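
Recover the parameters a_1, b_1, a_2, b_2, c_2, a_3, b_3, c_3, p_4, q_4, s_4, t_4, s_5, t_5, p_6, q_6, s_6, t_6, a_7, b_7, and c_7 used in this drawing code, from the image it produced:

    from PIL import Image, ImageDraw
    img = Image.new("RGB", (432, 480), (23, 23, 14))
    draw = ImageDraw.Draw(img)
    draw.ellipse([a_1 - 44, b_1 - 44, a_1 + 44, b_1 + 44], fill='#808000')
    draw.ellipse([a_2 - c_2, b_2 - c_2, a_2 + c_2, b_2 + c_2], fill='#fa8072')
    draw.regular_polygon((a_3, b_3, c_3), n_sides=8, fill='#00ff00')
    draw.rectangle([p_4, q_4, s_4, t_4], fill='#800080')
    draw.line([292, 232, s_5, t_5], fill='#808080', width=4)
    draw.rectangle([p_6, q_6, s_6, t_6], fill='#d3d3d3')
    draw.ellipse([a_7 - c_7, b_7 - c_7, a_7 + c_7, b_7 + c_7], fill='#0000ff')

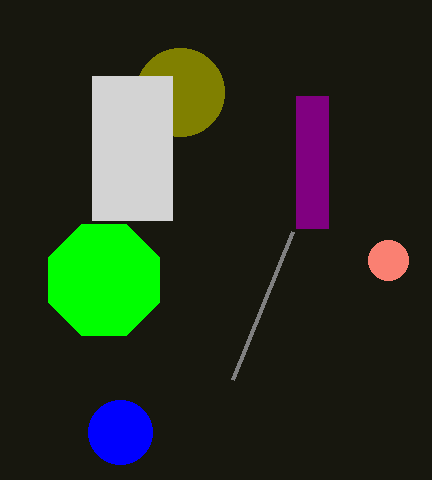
a_1 = 180; b_1 = 92; a_2 = 388; b_2 = 260; c_2 = 20; a_3 = 104; b_3 = 280; c_3 = 60; p_4 = 296; q_4 = 96; s_4 = 328; t_4 = 228; s_5 = 232; t_5 = 380; p_6 = 92; q_6 = 76; s_6 = 172; t_6 = 220; a_7 = 120; b_7 = 432; c_7 = 32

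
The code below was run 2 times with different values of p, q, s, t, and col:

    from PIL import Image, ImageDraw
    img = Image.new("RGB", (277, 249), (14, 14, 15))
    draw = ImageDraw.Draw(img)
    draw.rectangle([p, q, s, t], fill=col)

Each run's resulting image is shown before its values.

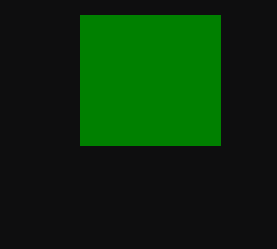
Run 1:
p = 80
q = 15
s = 220
t = 145
col = 'green'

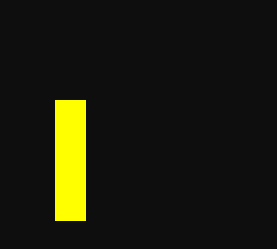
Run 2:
p = 55, q = 100, s = 85, t = 220, col = 'yellow'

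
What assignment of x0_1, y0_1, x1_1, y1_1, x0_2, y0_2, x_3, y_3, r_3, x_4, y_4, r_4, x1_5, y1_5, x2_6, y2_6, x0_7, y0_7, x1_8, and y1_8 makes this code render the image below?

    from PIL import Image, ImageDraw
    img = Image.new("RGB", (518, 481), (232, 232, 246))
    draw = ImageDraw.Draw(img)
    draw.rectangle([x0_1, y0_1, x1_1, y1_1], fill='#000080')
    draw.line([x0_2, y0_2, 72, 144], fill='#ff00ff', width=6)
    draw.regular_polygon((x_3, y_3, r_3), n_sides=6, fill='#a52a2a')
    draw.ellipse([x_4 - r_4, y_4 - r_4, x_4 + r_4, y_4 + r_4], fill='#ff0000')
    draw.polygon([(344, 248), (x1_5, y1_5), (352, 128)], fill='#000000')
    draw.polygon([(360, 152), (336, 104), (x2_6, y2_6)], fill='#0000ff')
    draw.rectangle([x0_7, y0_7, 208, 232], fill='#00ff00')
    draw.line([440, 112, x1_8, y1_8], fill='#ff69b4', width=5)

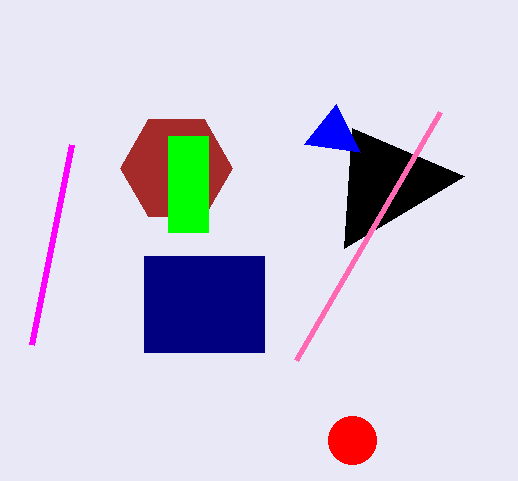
x0_1 = 144; y0_1 = 256; x1_1 = 264; y1_1 = 352; x0_2 = 32; y0_2 = 344; x_3 = 176; y_3 = 168; r_3 = 56; x_4 = 352; y_4 = 440; r_4 = 24; x1_5 = 464; y1_5 = 176; x2_6 = 304; y2_6 = 144; x0_7 = 168; y0_7 = 136; x1_8 = 296; y1_8 = 360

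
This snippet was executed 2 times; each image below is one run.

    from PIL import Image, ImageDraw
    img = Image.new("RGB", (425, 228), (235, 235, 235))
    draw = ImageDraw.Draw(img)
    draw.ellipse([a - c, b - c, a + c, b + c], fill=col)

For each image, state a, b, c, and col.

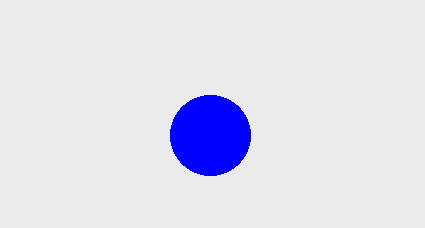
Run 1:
a = 210; b = 135; c = 40; col = 'blue'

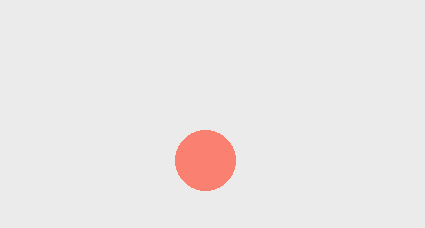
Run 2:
a = 205
b = 160
c = 30
col = 'salmon'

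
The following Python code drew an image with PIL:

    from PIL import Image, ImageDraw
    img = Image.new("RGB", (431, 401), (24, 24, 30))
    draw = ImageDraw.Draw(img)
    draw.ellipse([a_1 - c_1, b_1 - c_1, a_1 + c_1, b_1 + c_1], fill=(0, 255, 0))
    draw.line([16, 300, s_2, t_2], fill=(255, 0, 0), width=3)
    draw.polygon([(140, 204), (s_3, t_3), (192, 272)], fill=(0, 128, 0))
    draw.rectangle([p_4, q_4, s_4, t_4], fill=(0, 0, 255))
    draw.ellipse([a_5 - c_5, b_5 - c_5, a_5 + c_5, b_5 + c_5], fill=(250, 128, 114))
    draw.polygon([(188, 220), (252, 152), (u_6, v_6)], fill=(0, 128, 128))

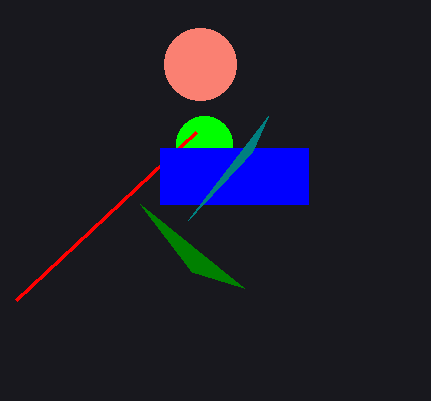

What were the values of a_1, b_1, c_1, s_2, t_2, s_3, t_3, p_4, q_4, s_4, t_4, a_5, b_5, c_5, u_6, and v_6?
a_1 = 204; b_1 = 144; c_1 = 28; s_2 = 196; t_2 = 132; s_3 = 244; t_3 = 288; p_4 = 160; q_4 = 148; s_4 = 308; t_4 = 204; a_5 = 200; b_5 = 64; c_5 = 36; u_6 = 268; v_6 = 116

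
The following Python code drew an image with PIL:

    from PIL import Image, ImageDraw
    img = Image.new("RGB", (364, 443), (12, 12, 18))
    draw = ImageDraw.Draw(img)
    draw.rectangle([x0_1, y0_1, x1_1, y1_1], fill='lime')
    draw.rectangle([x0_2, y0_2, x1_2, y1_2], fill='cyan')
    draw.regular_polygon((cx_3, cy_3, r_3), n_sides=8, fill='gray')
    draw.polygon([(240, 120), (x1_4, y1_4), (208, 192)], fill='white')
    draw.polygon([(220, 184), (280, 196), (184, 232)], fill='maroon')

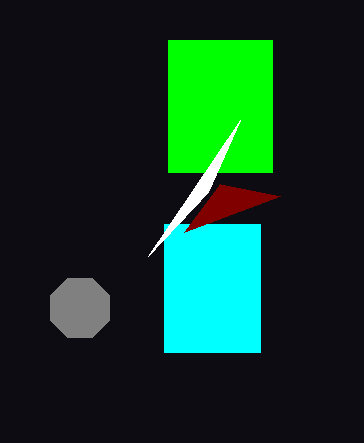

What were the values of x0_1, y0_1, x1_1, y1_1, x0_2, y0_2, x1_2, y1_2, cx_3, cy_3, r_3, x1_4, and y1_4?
x0_1 = 168; y0_1 = 40; x1_1 = 272; y1_1 = 172; x0_2 = 164; y0_2 = 224; x1_2 = 260; y1_2 = 352; cx_3 = 80; cy_3 = 308; r_3 = 32; x1_4 = 148; y1_4 = 256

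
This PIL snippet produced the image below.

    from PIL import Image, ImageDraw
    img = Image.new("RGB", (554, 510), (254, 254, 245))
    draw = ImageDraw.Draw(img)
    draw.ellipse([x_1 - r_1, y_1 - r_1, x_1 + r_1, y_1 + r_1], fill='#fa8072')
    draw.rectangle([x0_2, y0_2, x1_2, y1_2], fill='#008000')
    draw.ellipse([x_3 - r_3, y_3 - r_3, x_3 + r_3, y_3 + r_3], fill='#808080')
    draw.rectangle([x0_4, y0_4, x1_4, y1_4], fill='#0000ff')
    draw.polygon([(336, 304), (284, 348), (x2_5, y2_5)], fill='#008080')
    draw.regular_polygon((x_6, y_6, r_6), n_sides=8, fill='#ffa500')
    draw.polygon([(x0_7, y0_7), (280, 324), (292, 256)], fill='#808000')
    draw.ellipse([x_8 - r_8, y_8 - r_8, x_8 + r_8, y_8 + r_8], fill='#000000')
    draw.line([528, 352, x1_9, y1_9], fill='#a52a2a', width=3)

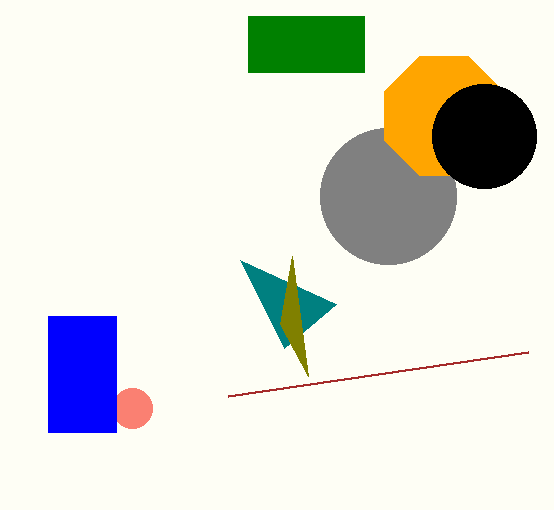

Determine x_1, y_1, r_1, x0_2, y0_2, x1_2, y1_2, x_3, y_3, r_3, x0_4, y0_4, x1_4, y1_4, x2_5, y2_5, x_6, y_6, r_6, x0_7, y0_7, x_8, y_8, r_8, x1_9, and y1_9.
x_1 = 132, y_1 = 408, r_1 = 20, x0_2 = 248, y0_2 = 16, x1_2 = 364, y1_2 = 72, x_3 = 388, y_3 = 196, r_3 = 68, x0_4 = 48, y0_4 = 316, x1_4 = 116, y1_4 = 432, x2_5 = 240, y2_5 = 260, x_6 = 444, y_6 = 116, r_6 = 64, x0_7 = 308, y0_7 = 376, x_8 = 484, y_8 = 136, r_8 = 52, x1_9 = 228, y1_9 = 396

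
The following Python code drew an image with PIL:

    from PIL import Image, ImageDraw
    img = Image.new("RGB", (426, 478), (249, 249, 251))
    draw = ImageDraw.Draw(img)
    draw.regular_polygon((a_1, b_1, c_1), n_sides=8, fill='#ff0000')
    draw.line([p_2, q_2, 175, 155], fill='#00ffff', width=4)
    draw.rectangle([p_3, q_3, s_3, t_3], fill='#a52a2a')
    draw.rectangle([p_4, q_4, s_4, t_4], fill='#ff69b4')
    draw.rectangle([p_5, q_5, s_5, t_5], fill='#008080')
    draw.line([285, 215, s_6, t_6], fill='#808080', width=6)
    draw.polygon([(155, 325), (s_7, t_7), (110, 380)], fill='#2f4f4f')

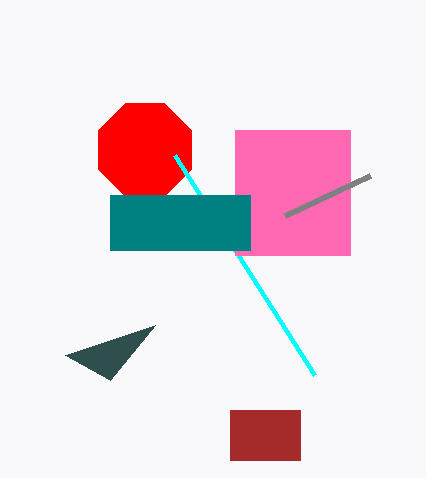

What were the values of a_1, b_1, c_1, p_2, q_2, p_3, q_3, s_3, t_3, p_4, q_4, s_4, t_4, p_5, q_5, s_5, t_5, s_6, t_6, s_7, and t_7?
a_1 = 145; b_1 = 150; c_1 = 50; p_2 = 315; q_2 = 375; p_3 = 230; q_3 = 410; s_3 = 300; t_3 = 460; p_4 = 235; q_4 = 130; s_4 = 350; t_4 = 255; p_5 = 110; q_5 = 195; s_5 = 250; t_5 = 250; s_6 = 370; t_6 = 175; s_7 = 65; t_7 = 355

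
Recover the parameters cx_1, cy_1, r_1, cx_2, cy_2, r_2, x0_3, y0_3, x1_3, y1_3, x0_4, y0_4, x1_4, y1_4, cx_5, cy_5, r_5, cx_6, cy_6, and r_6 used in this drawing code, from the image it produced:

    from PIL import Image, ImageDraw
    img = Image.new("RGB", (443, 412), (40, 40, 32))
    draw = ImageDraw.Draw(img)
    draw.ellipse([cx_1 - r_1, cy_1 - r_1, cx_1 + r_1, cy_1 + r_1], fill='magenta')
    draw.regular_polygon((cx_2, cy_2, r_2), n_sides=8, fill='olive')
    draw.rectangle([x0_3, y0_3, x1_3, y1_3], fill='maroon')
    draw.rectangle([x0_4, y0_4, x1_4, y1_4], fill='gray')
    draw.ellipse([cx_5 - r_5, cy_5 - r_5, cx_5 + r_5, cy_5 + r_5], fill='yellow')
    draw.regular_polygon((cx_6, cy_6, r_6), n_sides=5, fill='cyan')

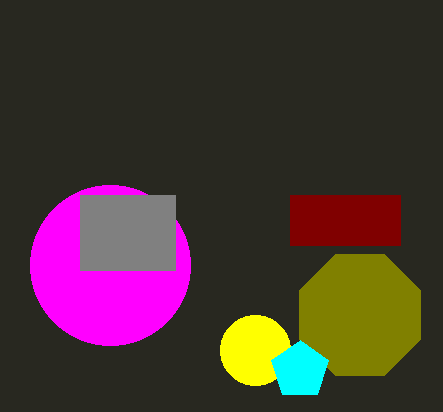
cx_1 = 110
cy_1 = 265
r_1 = 80
cx_2 = 360
cy_2 = 315
r_2 = 65
x0_3 = 290
y0_3 = 195
x1_3 = 400
y1_3 = 245
x0_4 = 80
y0_4 = 195
x1_4 = 175
y1_4 = 270
cx_5 = 255
cy_5 = 350
r_5 = 35
cx_6 = 300
cy_6 = 370
r_6 = 30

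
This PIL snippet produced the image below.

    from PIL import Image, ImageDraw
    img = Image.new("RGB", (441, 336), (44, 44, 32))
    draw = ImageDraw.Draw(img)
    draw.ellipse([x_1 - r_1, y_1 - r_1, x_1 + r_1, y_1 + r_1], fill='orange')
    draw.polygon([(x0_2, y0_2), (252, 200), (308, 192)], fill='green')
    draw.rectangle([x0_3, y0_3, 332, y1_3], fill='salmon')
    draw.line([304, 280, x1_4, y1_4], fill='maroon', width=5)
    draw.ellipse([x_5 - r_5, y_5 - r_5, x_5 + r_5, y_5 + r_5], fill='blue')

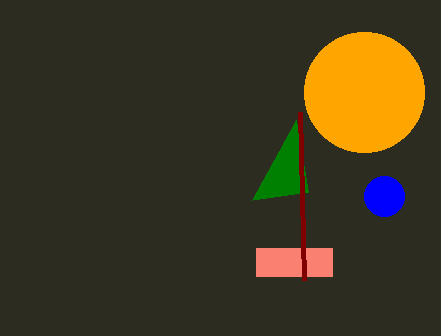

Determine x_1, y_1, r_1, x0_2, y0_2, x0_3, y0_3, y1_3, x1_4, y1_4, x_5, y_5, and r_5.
x_1 = 364
y_1 = 92
r_1 = 60
x0_2 = 296
y0_2 = 120
x0_3 = 256
y0_3 = 248
y1_3 = 276
x1_4 = 300
y1_4 = 112
x_5 = 384
y_5 = 196
r_5 = 20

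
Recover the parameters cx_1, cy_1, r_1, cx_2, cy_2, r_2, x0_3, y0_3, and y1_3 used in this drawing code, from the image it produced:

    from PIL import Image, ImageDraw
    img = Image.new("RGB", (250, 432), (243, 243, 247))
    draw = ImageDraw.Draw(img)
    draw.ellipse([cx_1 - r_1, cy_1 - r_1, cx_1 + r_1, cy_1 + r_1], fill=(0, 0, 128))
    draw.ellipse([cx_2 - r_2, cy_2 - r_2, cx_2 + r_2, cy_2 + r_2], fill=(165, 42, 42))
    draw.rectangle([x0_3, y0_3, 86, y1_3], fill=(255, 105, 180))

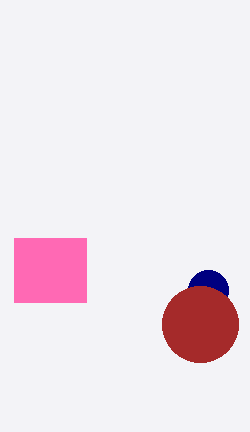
cx_1 = 208; cy_1 = 290; r_1 = 20; cx_2 = 200; cy_2 = 324; r_2 = 38; x0_3 = 14; y0_3 = 238; y1_3 = 302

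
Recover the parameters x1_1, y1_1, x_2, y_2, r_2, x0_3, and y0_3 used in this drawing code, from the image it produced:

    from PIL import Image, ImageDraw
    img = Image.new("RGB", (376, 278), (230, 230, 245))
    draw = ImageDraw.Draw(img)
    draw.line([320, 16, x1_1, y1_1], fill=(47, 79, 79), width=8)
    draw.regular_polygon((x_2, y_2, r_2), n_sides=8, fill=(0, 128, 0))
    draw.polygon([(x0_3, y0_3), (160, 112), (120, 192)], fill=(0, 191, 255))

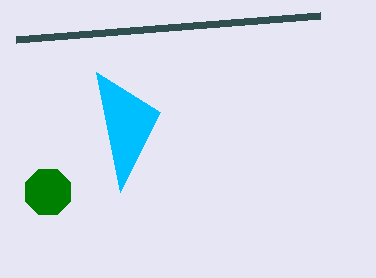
x1_1 = 16, y1_1 = 40, x_2 = 48, y_2 = 192, r_2 = 24, x0_3 = 96, y0_3 = 72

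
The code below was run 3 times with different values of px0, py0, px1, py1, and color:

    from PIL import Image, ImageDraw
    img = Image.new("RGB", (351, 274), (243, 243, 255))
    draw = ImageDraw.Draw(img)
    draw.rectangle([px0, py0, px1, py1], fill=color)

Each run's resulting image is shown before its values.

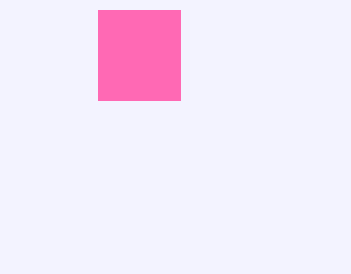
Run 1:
px0 = 98
py0 = 10
px1 = 180
py1 = 100
color = 'hotpink'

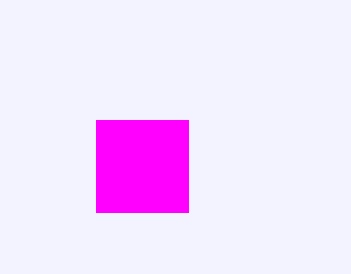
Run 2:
px0 = 96; py0 = 120; px1 = 188; py1 = 212; color = 'magenta'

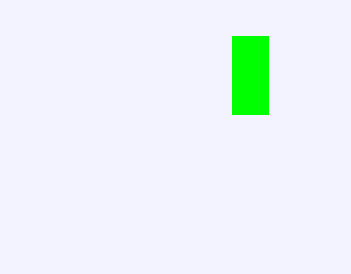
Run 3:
px0 = 232; py0 = 36; px1 = 268; py1 = 114; color = 'lime'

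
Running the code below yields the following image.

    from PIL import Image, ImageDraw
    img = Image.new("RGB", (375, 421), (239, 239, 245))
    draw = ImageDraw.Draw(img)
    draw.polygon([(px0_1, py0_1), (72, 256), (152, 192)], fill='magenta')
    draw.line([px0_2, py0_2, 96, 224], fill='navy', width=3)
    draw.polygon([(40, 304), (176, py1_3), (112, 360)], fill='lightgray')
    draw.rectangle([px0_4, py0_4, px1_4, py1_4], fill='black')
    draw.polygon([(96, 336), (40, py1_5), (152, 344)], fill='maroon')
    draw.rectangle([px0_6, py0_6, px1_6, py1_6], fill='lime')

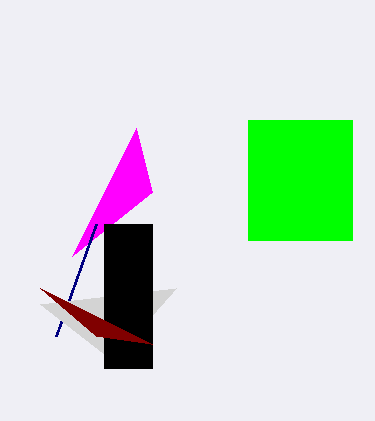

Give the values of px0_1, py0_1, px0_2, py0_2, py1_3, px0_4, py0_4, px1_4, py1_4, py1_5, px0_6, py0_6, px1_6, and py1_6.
px0_1 = 136
py0_1 = 128
px0_2 = 56
py0_2 = 336
py1_3 = 288
px0_4 = 104
py0_4 = 224
px1_4 = 152
py1_4 = 368
py1_5 = 288
px0_6 = 248
py0_6 = 120
px1_6 = 352
py1_6 = 240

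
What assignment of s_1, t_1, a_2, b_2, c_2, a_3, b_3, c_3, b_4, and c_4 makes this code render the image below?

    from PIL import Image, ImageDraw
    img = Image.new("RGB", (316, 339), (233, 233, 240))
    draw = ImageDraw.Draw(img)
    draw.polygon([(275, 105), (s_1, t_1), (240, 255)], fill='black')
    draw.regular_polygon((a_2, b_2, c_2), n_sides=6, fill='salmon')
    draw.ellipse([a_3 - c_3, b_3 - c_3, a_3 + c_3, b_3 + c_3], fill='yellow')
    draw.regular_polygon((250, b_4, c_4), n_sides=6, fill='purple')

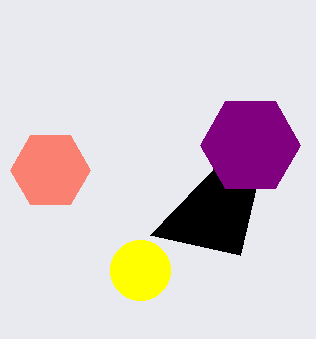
s_1 = 150
t_1 = 235
a_2 = 50
b_2 = 170
c_2 = 40
a_3 = 140
b_3 = 270
c_3 = 30
b_4 = 145
c_4 = 50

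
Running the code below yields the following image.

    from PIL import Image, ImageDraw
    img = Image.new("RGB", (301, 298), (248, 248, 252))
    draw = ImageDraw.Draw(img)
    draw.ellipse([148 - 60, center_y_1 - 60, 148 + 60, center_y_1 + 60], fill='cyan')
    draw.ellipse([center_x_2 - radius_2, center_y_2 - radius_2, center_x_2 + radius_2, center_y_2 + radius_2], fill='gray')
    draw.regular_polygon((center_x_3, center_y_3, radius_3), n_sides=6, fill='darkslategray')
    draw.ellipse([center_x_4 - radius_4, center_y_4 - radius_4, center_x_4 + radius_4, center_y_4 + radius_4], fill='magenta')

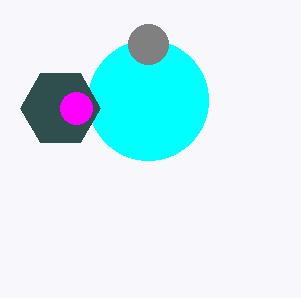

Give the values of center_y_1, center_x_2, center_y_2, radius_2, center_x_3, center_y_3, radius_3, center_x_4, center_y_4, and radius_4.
center_y_1 = 100; center_x_2 = 148; center_y_2 = 44; radius_2 = 20; center_x_3 = 60; center_y_3 = 108; radius_3 = 40; center_x_4 = 76; center_y_4 = 108; radius_4 = 16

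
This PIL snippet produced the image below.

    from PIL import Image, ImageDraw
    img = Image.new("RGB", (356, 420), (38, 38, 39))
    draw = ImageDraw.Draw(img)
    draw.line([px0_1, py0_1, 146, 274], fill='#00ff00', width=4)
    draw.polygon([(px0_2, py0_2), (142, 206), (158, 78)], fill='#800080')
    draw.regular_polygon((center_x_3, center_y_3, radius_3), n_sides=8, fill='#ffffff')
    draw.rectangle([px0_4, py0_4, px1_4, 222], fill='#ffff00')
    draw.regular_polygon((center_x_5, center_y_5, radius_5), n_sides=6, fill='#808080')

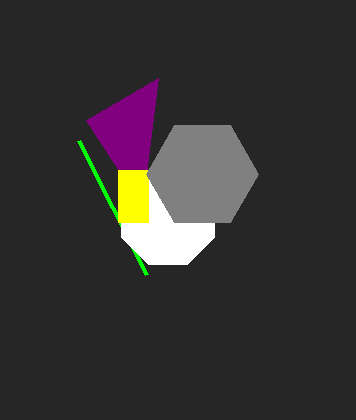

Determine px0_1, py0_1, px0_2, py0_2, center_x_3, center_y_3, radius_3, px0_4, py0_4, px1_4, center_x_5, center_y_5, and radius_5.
px0_1 = 78
py0_1 = 140
px0_2 = 86
py0_2 = 120
center_x_3 = 168
center_y_3 = 218
radius_3 = 50
px0_4 = 118
py0_4 = 170
px1_4 = 148
center_x_5 = 202
center_y_5 = 174
radius_5 = 56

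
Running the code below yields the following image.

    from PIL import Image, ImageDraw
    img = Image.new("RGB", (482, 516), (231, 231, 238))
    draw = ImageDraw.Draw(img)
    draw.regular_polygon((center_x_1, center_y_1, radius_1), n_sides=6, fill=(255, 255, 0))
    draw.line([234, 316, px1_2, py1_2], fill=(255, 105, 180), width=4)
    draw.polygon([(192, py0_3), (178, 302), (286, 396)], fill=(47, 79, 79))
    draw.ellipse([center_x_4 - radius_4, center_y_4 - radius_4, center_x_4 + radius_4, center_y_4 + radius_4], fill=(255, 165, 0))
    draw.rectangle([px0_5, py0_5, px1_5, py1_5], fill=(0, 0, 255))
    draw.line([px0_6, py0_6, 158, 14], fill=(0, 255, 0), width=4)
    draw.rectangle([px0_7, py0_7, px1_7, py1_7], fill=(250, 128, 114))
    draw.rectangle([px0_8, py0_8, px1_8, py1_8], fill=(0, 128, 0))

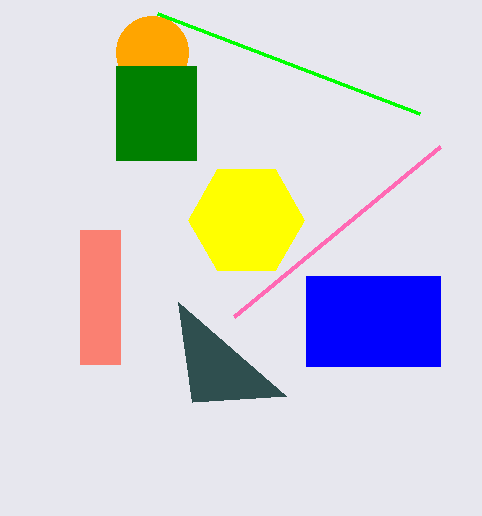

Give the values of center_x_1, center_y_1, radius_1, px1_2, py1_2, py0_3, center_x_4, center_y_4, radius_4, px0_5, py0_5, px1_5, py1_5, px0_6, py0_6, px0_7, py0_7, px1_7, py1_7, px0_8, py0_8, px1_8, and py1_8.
center_x_1 = 246
center_y_1 = 220
radius_1 = 58
px1_2 = 440
py1_2 = 146
py0_3 = 402
center_x_4 = 152
center_y_4 = 52
radius_4 = 36
px0_5 = 306
py0_5 = 276
px1_5 = 440
py1_5 = 366
px0_6 = 420
py0_6 = 114
px0_7 = 80
py0_7 = 230
px1_7 = 120
py1_7 = 364
px0_8 = 116
py0_8 = 66
px1_8 = 196
py1_8 = 160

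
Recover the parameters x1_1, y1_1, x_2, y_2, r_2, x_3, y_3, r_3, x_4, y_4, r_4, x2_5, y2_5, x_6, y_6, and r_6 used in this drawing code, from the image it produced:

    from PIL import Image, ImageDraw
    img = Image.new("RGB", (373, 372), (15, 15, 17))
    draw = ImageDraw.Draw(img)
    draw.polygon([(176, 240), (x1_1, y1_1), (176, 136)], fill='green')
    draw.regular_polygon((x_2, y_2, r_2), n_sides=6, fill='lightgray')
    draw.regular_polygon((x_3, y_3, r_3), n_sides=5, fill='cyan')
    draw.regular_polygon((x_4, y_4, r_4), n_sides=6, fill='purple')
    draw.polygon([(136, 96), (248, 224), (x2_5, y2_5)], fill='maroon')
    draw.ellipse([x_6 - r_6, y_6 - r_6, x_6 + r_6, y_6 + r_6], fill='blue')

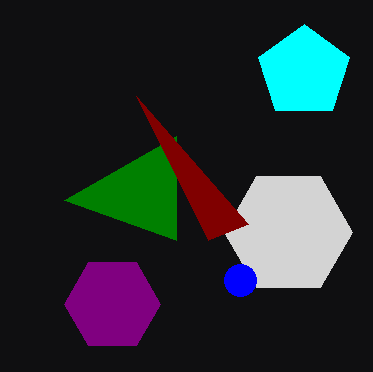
x1_1 = 64; y1_1 = 200; x_2 = 288; y_2 = 232; r_2 = 64; x_3 = 304; y_3 = 72; r_3 = 48; x_4 = 112; y_4 = 304; r_4 = 48; x2_5 = 208; y2_5 = 240; x_6 = 240; y_6 = 280; r_6 = 16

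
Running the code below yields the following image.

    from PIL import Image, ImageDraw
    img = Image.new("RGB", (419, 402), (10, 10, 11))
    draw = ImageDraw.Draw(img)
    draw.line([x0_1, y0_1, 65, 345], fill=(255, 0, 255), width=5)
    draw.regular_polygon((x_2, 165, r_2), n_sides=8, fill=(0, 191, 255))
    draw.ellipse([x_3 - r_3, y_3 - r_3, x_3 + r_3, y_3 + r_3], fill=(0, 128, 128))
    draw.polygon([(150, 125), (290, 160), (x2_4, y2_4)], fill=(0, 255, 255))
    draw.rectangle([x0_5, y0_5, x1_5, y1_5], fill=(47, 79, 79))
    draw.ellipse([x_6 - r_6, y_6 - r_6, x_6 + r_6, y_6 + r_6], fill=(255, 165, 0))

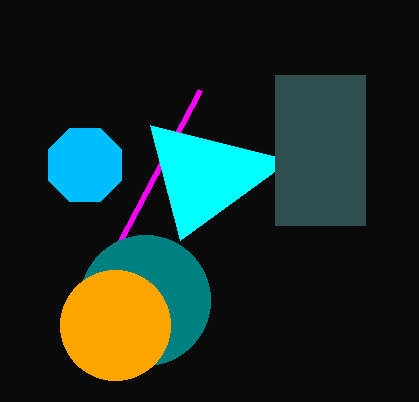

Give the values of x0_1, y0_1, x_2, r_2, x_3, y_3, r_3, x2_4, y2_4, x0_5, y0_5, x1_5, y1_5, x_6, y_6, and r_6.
x0_1 = 200, y0_1 = 90, x_2 = 85, r_2 = 40, x_3 = 145, y_3 = 300, r_3 = 65, x2_4 = 180, y2_4 = 240, x0_5 = 275, y0_5 = 75, x1_5 = 365, y1_5 = 225, x_6 = 115, y_6 = 325, r_6 = 55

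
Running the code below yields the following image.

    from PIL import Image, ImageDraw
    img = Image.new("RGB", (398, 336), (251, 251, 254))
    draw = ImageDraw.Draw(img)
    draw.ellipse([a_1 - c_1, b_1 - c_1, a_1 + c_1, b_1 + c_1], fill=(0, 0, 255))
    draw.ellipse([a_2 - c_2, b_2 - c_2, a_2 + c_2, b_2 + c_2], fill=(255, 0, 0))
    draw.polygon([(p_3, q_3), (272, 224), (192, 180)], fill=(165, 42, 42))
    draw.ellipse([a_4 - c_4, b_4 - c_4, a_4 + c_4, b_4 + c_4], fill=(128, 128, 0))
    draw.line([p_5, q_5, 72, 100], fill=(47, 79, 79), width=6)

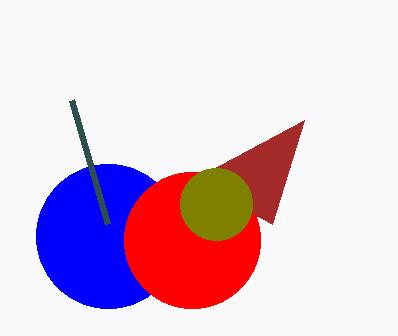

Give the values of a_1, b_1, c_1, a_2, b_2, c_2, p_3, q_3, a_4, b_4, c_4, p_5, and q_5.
a_1 = 108
b_1 = 236
c_1 = 72
a_2 = 192
b_2 = 240
c_2 = 68
p_3 = 304
q_3 = 120
a_4 = 216
b_4 = 204
c_4 = 36
p_5 = 108
q_5 = 224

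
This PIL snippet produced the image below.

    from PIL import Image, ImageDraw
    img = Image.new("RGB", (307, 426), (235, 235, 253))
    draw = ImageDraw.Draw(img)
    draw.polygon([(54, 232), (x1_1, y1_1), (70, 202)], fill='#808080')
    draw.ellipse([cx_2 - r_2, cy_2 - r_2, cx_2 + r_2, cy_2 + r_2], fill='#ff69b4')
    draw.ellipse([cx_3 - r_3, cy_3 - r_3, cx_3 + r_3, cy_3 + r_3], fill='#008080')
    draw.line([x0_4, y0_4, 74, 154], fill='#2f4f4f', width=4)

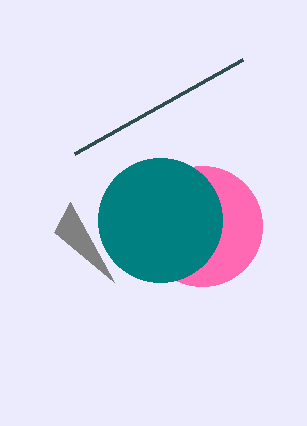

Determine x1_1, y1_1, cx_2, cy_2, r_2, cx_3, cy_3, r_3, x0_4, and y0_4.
x1_1 = 114
y1_1 = 282
cx_2 = 202
cy_2 = 226
r_2 = 60
cx_3 = 160
cy_3 = 220
r_3 = 62
x0_4 = 242
y0_4 = 60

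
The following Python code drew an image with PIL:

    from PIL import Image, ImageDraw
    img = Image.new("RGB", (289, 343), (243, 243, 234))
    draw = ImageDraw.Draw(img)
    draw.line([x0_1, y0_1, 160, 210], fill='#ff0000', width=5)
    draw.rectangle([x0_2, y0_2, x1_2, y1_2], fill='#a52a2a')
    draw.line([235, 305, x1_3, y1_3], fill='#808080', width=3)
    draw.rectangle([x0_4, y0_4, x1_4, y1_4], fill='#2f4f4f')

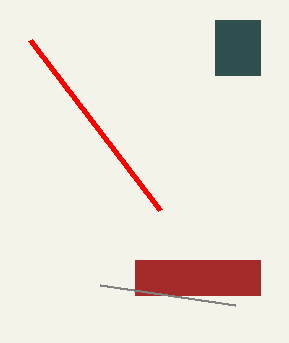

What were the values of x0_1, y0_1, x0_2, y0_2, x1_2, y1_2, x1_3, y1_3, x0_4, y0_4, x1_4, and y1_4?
x0_1 = 30; y0_1 = 40; x0_2 = 135; y0_2 = 260; x1_2 = 260; y1_2 = 295; x1_3 = 100; y1_3 = 285; x0_4 = 215; y0_4 = 20; x1_4 = 260; y1_4 = 75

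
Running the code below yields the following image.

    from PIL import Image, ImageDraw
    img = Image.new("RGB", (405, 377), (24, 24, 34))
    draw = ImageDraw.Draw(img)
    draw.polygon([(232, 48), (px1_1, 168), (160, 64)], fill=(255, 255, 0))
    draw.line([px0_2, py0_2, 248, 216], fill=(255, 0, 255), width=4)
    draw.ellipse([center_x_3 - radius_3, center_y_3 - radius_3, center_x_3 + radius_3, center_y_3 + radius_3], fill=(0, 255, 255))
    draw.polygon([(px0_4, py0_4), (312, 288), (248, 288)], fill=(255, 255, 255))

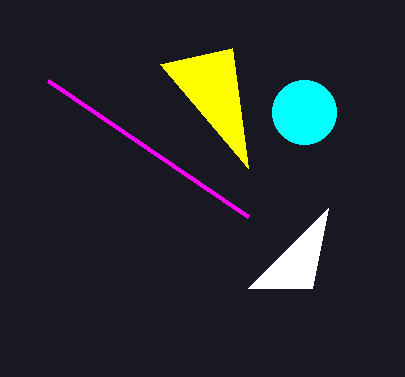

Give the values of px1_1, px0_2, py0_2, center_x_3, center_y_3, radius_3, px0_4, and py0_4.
px1_1 = 248
px0_2 = 48
py0_2 = 80
center_x_3 = 304
center_y_3 = 112
radius_3 = 32
px0_4 = 328
py0_4 = 208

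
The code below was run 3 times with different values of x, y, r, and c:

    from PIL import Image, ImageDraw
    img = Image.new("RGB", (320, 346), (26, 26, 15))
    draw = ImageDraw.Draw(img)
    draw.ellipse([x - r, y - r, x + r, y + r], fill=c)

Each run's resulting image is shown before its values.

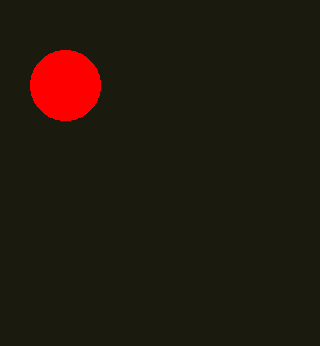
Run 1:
x = 65; y = 85; r = 35; c = 'red'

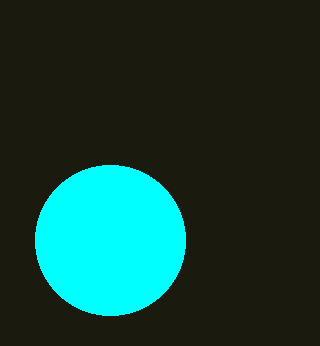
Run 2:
x = 110, y = 240, r = 75, c = 'cyan'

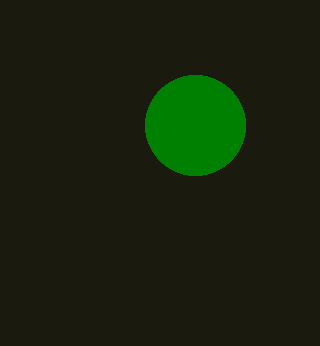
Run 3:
x = 195, y = 125, r = 50, c = 'green'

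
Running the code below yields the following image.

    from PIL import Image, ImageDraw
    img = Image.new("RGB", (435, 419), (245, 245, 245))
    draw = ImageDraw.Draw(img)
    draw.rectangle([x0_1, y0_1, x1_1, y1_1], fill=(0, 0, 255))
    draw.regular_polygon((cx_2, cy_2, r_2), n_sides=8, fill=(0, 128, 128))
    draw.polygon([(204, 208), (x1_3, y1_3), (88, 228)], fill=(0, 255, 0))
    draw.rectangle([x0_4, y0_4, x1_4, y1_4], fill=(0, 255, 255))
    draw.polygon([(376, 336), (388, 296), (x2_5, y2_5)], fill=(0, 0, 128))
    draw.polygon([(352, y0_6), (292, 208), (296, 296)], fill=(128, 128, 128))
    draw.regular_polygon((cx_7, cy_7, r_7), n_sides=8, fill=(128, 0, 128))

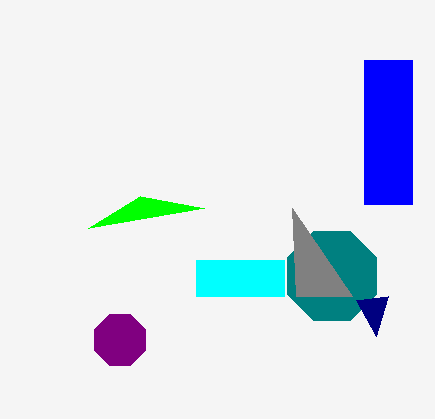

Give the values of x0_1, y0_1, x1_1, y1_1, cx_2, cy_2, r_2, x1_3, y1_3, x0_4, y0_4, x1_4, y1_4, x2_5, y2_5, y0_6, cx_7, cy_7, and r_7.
x0_1 = 364
y0_1 = 60
x1_1 = 412
y1_1 = 204
cx_2 = 332
cy_2 = 276
r_2 = 48
x1_3 = 140
y1_3 = 196
x0_4 = 196
y0_4 = 260
x1_4 = 284
y1_4 = 296
x2_5 = 356
y2_5 = 300
y0_6 = 296
cx_7 = 120
cy_7 = 340
r_7 = 28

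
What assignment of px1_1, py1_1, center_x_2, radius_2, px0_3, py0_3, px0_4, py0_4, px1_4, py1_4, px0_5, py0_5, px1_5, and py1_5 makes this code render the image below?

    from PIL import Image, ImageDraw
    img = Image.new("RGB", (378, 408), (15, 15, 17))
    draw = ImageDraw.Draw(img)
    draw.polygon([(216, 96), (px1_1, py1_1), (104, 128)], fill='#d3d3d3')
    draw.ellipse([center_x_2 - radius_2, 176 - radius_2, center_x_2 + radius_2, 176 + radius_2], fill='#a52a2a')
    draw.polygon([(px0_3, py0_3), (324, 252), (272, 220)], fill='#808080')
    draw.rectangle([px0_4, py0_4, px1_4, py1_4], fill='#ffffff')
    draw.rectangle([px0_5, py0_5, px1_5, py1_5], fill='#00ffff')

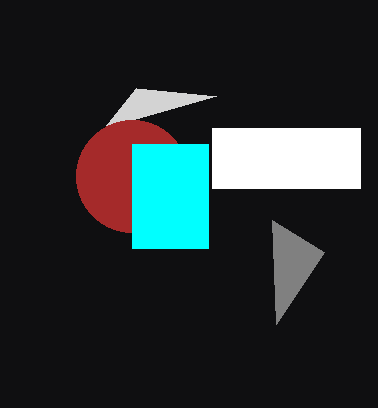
px1_1 = 136, py1_1 = 88, center_x_2 = 132, radius_2 = 56, px0_3 = 276, py0_3 = 324, px0_4 = 212, py0_4 = 128, px1_4 = 360, py1_4 = 188, px0_5 = 132, py0_5 = 144, px1_5 = 208, py1_5 = 248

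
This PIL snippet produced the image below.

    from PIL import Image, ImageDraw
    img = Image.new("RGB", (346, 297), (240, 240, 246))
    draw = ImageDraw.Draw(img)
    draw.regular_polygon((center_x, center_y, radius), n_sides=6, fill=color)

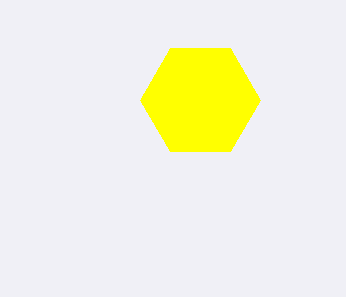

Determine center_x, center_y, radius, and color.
center_x = 200, center_y = 100, radius = 60, color = 'yellow'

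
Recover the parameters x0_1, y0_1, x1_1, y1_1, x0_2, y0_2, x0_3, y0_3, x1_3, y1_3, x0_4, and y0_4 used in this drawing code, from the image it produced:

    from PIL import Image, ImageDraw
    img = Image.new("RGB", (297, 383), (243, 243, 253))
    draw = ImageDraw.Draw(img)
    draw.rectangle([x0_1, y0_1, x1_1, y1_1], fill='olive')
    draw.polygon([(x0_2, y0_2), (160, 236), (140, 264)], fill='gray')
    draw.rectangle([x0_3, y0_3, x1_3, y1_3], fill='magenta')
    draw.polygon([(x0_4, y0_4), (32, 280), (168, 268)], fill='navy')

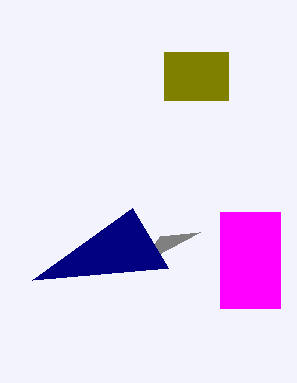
x0_1 = 164, y0_1 = 52, x1_1 = 228, y1_1 = 100, x0_2 = 200, y0_2 = 232, x0_3 = 220, y0_3 = 212, x1_3 = 280, y1_3 = 308, x0_4 = 132, y0_4 = 208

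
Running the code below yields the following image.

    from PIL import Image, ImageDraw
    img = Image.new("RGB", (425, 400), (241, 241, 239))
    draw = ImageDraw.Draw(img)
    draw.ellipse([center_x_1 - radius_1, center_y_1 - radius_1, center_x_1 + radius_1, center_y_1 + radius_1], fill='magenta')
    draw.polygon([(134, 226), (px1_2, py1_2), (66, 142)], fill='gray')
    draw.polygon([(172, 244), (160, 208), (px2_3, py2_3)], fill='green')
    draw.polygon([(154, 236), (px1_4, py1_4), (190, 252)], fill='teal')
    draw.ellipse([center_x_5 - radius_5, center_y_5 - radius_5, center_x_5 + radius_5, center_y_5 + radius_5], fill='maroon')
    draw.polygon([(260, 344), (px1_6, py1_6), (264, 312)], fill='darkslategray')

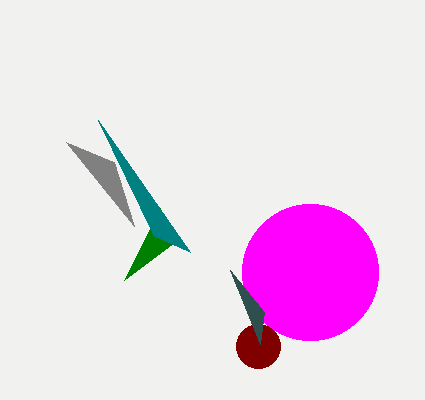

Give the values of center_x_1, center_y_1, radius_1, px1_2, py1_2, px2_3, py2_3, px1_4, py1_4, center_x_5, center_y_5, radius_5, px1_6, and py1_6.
center_x_1 = 310, center_y_1 = 272, radius_1 = 68, px1_2 = 114, py1_2 = 162, px2_3 = 124, py2_3 = 280, px1_4 = 98, py1_4 = 120, center_x_5 = 258, center_y_5 = 346, radius_5 = 22, px1_6 = 230, py1_6 = 270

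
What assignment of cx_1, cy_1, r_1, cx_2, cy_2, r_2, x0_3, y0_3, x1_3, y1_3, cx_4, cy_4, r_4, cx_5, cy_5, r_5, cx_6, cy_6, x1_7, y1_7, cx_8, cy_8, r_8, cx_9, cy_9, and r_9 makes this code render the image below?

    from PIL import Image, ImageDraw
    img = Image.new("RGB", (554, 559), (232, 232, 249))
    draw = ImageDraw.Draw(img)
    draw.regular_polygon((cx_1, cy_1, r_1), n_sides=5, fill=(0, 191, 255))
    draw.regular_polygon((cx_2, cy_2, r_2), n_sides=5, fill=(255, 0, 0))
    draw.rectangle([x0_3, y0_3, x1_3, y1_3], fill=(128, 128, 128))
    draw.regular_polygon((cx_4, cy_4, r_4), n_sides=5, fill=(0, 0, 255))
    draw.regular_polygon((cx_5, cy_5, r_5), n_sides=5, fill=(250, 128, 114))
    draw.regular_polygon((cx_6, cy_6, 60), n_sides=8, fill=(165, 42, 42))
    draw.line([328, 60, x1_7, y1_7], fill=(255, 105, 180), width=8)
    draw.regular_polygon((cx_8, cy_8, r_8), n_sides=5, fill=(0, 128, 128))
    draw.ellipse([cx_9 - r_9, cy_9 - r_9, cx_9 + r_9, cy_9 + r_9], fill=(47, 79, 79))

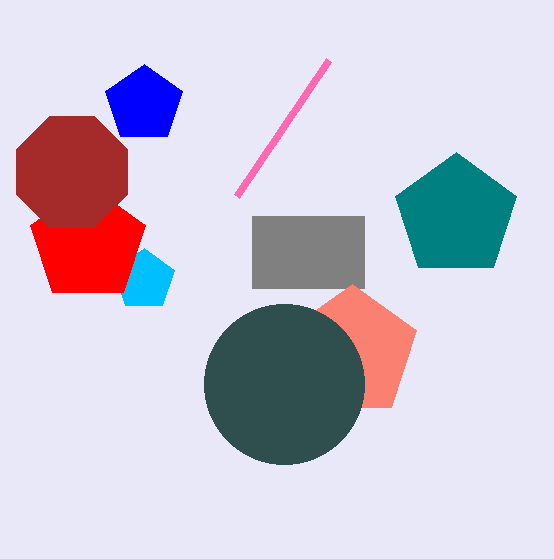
cx_1 = 144; cy_1 = 280; r_1 = 32; cx_2 = 88; cy_2 = 244; r_2 = 60; x0_3 = 252; y0_3 = 216; x1_3 = 364; y1_3 = 288; cx_4 = 144; cy_4 = 104; r_4 = 40; cx_5 = 352; cy_5 = 352; r_5 = 68; cx_6 = 72; cy_6 = 172; x1_7 = 236; y1_7 = 196; cx_8 = 456; cy_8 = 216; r_8 = 64; cx_9 = 284; cy_9 = 384; r_9 = 80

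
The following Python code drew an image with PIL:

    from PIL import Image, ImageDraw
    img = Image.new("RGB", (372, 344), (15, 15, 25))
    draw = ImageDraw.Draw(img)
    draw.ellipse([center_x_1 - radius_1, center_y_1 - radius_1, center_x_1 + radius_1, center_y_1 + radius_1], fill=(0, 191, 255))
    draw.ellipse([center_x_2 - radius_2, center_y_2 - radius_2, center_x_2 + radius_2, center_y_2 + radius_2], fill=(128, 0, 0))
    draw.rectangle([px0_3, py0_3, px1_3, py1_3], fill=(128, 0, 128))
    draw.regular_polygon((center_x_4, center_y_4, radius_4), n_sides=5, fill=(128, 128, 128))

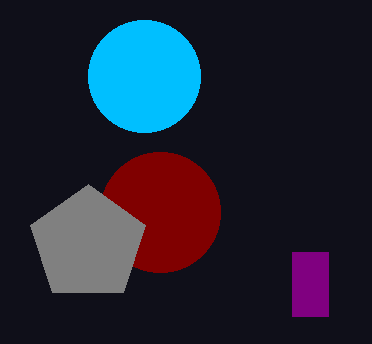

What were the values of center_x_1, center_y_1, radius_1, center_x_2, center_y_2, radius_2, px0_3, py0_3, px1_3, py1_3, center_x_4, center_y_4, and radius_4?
center_x_1 = 144, center_y_1 = 76, radius_1 = 56, center_x_2 = 160, center_y_2 = 212, radius_2 = 60, px0_3 = 292, py0_3 = 252, px1_3 = 328, py1_3 = 316, center_x_4 = 88, center_y_4 = 244, radius_4 = 60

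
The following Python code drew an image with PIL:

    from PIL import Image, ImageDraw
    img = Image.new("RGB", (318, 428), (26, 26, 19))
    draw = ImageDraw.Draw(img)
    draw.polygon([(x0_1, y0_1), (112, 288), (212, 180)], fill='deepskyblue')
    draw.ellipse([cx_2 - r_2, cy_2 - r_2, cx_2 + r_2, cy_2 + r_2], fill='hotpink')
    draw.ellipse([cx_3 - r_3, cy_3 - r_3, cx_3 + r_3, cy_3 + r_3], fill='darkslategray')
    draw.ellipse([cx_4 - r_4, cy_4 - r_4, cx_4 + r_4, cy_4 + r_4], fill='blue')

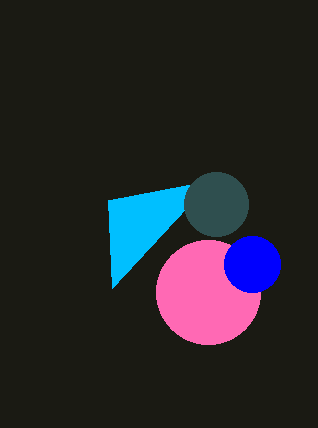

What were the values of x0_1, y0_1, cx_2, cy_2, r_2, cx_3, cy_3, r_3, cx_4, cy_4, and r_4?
x0_1 = 108
y0_1 = 200
cx_2 = 208
cy_2 = 292
r_2 = 52
cx_3 = 216
cy_3 = 204
r_3 = 32
cx_4 = 252
cy_4 = 264
r_4 = 28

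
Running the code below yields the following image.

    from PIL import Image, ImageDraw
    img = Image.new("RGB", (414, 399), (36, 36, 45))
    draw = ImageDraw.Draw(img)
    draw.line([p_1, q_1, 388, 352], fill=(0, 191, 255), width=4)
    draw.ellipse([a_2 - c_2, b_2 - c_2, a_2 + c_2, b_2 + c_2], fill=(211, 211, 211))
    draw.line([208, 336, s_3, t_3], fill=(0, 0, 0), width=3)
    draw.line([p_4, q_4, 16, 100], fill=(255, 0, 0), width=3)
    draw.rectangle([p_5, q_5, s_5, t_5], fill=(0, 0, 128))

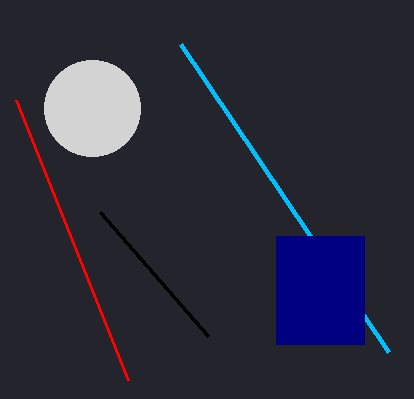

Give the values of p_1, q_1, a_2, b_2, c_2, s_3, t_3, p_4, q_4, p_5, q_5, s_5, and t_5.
p_1 = 180; q_1 = 44; a_2 = 92; b_2 = 108; c_2 = 48; s_3 = 100; t_3 = 212; p_4 = 128; q_4 = 380; p_5 = 276; q_5 = 236; s_5 = 364; t_5 = 344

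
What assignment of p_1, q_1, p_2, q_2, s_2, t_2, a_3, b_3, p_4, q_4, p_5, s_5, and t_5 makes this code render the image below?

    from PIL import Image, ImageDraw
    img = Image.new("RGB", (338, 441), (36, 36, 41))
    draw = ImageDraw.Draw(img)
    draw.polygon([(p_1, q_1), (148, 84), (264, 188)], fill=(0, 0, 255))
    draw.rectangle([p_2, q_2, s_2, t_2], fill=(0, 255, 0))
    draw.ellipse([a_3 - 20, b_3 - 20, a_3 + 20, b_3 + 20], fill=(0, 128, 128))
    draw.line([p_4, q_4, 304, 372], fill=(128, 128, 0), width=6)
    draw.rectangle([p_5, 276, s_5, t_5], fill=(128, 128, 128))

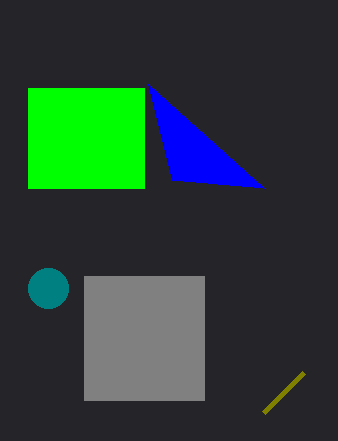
p_1 = 172, q_1 = 180, p_2 = 28, q_2 = 88, s_2 = 144, t_2 = 188, a_3 = 48, b_3 = 288, p_4 = 264, q_4 = 412, p_5 = 84, s_5 = 204, t_5 = 400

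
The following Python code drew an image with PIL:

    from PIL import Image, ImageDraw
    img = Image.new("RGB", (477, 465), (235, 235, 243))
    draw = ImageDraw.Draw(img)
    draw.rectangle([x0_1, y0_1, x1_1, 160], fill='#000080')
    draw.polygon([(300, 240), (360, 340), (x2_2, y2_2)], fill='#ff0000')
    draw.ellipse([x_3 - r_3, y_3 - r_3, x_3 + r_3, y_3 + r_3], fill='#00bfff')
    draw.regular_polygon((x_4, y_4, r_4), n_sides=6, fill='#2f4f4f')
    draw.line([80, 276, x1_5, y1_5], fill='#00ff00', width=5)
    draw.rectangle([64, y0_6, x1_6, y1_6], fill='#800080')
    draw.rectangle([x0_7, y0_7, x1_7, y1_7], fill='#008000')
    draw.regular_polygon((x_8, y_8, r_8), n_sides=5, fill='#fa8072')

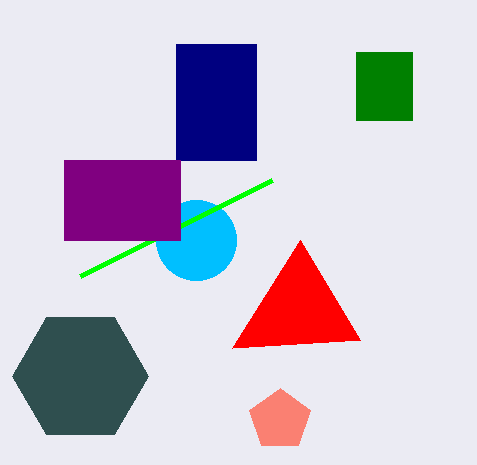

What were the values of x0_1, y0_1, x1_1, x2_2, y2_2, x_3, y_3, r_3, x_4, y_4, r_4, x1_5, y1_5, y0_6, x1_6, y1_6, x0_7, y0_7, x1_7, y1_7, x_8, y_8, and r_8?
x0_1 = 176; y0_1 = 44; x1_1 = 256; x2_2 = 232; y2_2 = 348; x_3 = 196; y_3 = 240; r_3 = 40; x_4 = 80; y_4 = 376; r_4 = 68; x1_5 = 272; y1_5 = 180; y0_6 = 160; x1_6 = 180; y1_6 = 240; x0_7 = 356; y0_7 = 52; x1_7 = 412; y1_7 = 120; x_8 = 280; y_8 = 420; r_8 = 32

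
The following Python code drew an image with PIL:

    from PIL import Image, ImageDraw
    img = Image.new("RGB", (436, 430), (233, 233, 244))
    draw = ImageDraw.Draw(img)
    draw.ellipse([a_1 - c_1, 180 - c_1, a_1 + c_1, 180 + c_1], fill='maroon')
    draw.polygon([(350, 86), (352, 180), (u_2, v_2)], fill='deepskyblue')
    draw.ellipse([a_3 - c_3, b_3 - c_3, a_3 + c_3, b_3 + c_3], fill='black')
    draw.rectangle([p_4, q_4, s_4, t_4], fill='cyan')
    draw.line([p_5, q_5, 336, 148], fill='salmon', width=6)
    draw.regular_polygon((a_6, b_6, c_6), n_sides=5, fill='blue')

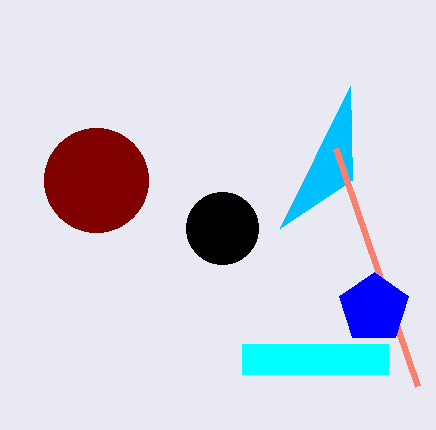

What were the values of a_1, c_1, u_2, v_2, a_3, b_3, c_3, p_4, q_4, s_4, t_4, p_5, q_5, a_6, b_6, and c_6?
a_1 = 96, c_1 = 52, u_2 = 280, v_2 = 228, a_3 = 222, b_3 = 228, c_3 = 36, p_4 = 242, q_4 = 344, s_4 = 388, t_4 = 374, p_5 = 418, q_5 = 386, a_6 = 374, b_6 = 308, c_6 = 36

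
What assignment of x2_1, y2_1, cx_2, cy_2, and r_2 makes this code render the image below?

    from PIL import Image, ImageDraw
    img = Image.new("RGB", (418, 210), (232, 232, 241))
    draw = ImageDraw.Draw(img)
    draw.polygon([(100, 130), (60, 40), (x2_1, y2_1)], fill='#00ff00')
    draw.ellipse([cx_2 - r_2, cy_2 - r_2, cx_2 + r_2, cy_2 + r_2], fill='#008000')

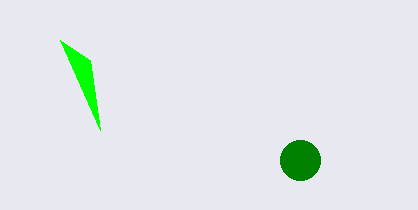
x2_1 = 90; y2_1 = 60; cx_2 = 300; cy_2 = 160; r_2 = 20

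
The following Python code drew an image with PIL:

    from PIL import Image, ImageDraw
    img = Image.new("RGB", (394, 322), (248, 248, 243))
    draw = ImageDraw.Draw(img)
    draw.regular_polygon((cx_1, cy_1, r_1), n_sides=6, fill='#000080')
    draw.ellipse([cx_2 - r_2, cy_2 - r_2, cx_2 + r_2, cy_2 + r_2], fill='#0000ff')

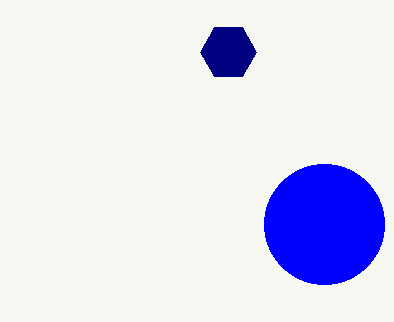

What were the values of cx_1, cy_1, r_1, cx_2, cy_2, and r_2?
cx_1 = 228; cy_1 = 52; r_1 = 28; cx_2 = 324; cy_2 = 224; r_2 = 60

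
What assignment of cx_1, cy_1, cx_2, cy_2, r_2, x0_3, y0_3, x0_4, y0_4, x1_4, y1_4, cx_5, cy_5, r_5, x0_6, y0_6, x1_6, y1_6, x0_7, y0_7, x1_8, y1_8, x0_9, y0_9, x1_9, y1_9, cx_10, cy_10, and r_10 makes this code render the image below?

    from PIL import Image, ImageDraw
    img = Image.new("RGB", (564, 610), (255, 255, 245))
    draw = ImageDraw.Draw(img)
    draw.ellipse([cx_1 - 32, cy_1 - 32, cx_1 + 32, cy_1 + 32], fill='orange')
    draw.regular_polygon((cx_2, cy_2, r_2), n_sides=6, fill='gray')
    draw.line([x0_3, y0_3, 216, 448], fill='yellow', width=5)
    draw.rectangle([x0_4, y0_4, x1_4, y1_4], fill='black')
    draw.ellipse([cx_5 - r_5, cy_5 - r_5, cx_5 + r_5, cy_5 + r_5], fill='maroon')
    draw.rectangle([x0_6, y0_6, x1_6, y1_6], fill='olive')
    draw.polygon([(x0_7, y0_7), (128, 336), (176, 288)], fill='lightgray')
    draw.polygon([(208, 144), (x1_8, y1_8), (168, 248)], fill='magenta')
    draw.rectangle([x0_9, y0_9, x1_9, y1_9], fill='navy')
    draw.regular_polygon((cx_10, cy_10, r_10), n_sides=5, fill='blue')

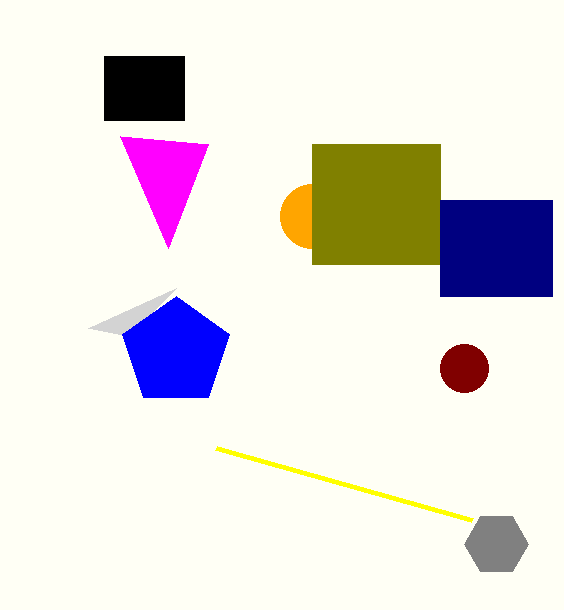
cx_1 = 312
cy_1 = 216
cx_2 = 496
cy_2 = 544
r_2 = 32
x0_3 = 472
y0_3 = 520
x0_4 = 104
y0_4 = 56
x1_4 = 184
y1_4 = 120
cx_5 = 464
cy_5 = 368
r_5 = 24
x0_6 = 312
y0_6 = 144
x1_6 = 440
y1_6 = 264
x0_7 = 88
y0_7 = 328
x1_8 = 120
y1_8 = 136
x0_9 = 440
y0_9 = 200
x1_9 = 552
y1_9 = 296
cx_10 = 176
cy_10 = 352
r_10 = 56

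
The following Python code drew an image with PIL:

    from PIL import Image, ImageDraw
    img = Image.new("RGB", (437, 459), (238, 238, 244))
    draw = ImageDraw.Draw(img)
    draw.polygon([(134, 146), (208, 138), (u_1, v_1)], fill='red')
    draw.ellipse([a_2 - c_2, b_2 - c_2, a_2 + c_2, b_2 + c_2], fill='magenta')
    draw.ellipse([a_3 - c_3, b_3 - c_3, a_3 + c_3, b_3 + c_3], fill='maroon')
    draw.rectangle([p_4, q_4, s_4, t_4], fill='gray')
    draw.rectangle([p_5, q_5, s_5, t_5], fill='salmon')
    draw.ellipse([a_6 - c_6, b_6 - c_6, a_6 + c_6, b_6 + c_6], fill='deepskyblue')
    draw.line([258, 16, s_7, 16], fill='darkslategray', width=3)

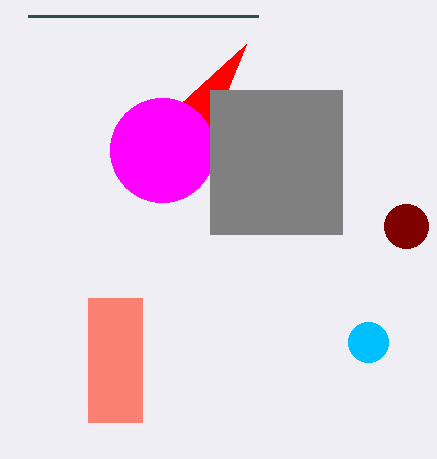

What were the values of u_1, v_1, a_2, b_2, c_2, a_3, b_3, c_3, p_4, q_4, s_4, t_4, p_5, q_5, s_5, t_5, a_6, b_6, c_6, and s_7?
u_1 = 246
v_1 = 44
a_2 = 162
b_2 = 150
c_2 = 52
a_3 = 406
b_3 = 226
c_3 = 22
p_4 = 210
q_4 = 90
s_4 = 342
t_4 = 234
p_5 = 88
q_5 = 298
s_5 = 142
t_5 = 422
a_6 = 368
b_6 = 342
c_6 = 20
s_7 = 28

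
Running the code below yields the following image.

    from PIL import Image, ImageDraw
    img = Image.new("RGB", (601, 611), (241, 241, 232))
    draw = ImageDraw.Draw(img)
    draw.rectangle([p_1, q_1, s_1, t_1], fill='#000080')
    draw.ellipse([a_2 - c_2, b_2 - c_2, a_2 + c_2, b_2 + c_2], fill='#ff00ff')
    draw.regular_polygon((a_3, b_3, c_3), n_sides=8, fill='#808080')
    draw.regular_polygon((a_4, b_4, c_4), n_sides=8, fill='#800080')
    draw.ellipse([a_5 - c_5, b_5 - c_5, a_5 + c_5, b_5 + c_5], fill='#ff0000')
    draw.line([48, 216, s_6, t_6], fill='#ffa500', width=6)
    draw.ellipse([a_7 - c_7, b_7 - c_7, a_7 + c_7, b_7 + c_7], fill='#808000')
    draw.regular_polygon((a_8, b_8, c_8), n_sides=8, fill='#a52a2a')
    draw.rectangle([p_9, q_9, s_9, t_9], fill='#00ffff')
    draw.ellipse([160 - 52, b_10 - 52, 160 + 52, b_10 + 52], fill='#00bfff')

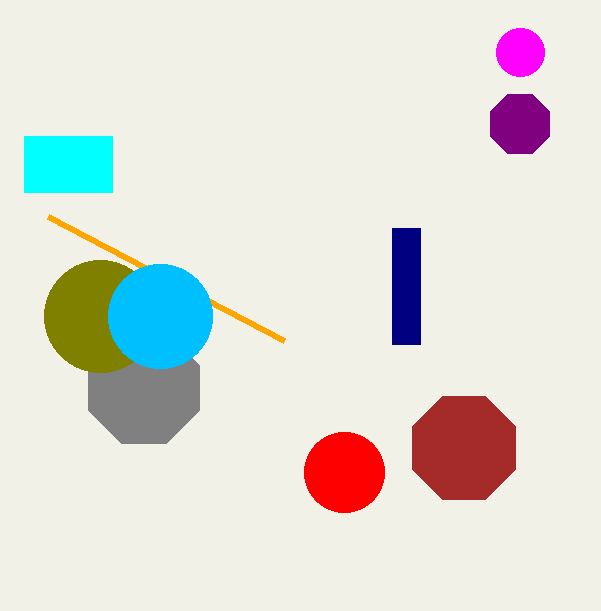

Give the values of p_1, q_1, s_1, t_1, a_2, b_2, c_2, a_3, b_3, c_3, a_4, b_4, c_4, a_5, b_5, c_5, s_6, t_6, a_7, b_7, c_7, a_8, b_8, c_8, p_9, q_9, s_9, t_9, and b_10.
p_1 = 392; q_1 = 228; s_1 = 420; t_1 = 344; a_2 = 520; b_2 = 52; c_2 = 24; a_3 = 144; b_3 = 388; c_3 = 60; a_4 = 520; b_4 = 124; c_4 = 32; a_5 = 344; b_5 = 472; c_5 = 40; s_6 = 284; t_6 = 340; a_7 = 100; b_7 = 316; c_7 = 56; a_8 = 464; b_8 = 448; c_8 = 56; p_9 = 24; q_9 = 136; s_9 = 112; t_9 = 192; b_10 = 316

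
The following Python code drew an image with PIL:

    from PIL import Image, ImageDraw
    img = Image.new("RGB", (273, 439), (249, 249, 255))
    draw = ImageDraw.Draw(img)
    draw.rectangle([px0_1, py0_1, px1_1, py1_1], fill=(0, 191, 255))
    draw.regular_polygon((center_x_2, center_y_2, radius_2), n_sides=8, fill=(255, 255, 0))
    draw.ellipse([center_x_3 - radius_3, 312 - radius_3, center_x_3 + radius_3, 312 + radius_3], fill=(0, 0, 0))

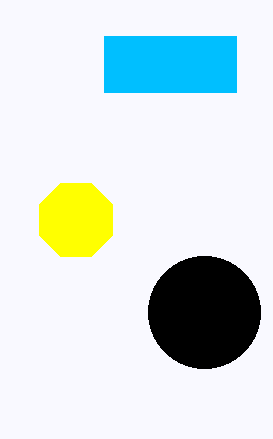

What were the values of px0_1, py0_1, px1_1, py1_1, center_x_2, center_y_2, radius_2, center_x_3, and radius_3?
px0_1 = 104; py0_1 = 36; px1_1 = 236; py1_1 = 92; center_x_2 = 76; center_y_2 = 220; radius_2 = 40; center_x_3 = 204; radius_3 = 56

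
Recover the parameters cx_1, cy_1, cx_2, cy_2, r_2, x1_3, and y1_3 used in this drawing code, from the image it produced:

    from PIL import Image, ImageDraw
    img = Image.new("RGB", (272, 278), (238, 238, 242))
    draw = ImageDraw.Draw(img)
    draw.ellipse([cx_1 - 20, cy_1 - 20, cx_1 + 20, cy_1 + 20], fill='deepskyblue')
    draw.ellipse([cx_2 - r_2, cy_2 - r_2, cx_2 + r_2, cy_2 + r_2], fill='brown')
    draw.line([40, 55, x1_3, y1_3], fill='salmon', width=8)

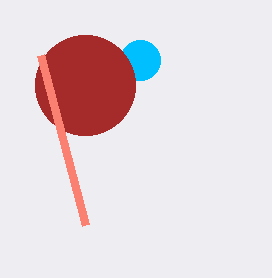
cx_1 = 140, cy_1 = 60, cx_2 = 85, cy_2 = 85, r_2 = 50, x1_3 = 85, y1_3 = 225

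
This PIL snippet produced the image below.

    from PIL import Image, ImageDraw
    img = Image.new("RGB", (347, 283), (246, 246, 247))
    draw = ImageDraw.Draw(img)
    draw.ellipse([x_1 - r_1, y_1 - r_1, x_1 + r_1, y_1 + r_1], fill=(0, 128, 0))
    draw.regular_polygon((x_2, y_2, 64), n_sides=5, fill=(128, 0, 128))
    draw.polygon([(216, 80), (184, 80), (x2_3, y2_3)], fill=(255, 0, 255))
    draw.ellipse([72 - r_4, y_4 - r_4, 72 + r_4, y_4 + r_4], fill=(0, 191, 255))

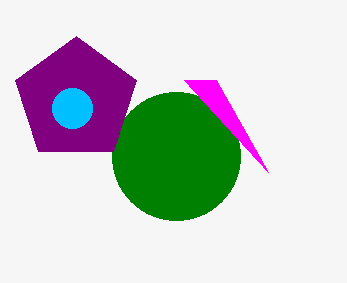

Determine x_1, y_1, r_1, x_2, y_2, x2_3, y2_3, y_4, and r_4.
x_1 = 176
y_1 = 156
r_1 = 64
x_2 = 76
y_2 = 100
x2_3 = 268
y2_3 = 172
y_4 = 108
r_4 = 20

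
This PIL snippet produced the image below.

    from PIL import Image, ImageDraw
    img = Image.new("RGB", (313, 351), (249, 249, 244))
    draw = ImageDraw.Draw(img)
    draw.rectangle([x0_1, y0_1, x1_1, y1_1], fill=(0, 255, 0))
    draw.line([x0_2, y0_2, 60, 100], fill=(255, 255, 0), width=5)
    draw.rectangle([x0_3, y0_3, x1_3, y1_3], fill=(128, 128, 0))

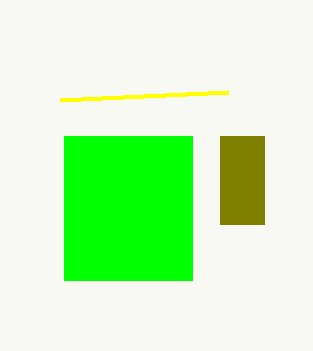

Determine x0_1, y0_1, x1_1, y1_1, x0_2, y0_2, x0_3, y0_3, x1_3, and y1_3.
x0_1 = 64
y0_1 = 136
x1_1 = 192
y1_1 = 280
x0_2 = 228
y0_2 = 92
x0_3 = 220
y0_3 = 136
x1_3 = 264
y1_3 = 224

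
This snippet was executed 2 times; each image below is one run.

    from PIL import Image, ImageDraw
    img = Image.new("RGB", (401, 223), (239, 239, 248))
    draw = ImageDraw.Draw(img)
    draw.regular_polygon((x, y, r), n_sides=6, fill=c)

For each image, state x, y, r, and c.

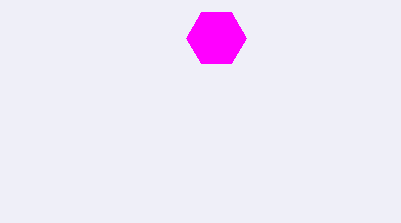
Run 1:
x = 216
y = 38
r = 30
c = 'magenta'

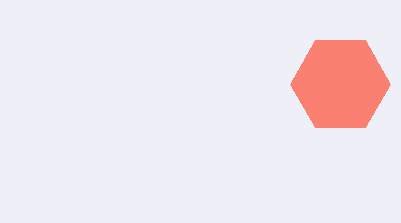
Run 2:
x = 340; y = 84; r = 50; c = 'salmon'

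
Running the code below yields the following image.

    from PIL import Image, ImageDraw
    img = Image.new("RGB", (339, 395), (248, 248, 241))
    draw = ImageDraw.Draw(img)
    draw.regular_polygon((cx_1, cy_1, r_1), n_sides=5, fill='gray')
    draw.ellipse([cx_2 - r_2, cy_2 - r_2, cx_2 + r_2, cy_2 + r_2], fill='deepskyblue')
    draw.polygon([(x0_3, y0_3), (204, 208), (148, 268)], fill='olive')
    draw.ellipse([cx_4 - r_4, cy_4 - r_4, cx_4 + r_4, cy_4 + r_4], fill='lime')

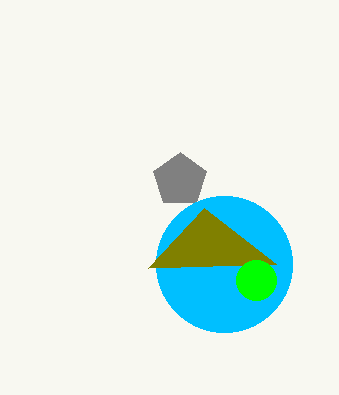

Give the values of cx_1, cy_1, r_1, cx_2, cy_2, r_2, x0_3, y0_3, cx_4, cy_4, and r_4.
cx_1 = 180
cy_1 = 180
r_1 = 28
cx_2 = 224
cy_2 = 264
r_2 = 68
x0_3 = 276
y0_3 = 264
cx_4 = 256
cy_4 = 280
r_4 = 20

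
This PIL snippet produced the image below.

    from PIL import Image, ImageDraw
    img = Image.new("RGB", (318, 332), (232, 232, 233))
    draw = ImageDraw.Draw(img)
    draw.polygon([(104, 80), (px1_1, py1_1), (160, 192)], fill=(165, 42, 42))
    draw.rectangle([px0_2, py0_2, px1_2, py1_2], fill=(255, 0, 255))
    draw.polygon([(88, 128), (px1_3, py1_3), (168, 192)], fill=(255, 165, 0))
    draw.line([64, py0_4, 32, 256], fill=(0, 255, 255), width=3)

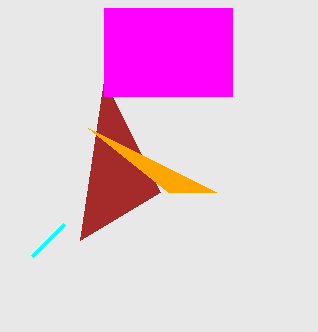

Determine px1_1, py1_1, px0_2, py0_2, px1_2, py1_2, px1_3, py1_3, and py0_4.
px1_1 = 80
py1_1 = 240
px0_2 = 104
py0_2 = 8
px1_2 = 232
py1_2 = 96
px1_3 = 216
py1_3 = 192
py0_4 = 224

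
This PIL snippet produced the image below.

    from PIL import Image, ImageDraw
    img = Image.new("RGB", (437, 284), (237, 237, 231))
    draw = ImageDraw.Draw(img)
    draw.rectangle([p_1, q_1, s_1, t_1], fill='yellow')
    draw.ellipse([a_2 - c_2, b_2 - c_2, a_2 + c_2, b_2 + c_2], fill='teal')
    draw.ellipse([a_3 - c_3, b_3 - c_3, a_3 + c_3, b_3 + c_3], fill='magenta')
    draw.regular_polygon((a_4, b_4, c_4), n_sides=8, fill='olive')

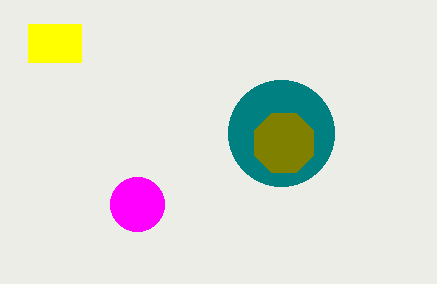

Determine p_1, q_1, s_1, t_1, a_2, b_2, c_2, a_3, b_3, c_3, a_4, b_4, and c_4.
p_1 = 28; q_1 = 24; s_1 = 81; t_1 = 62; a_2 = 281; b_2 = 133; c_2 = 53; a_3 = 137; b_3 = 204; c_3 = 27; a_4 = 284; b_4 = 143; c_4 = 32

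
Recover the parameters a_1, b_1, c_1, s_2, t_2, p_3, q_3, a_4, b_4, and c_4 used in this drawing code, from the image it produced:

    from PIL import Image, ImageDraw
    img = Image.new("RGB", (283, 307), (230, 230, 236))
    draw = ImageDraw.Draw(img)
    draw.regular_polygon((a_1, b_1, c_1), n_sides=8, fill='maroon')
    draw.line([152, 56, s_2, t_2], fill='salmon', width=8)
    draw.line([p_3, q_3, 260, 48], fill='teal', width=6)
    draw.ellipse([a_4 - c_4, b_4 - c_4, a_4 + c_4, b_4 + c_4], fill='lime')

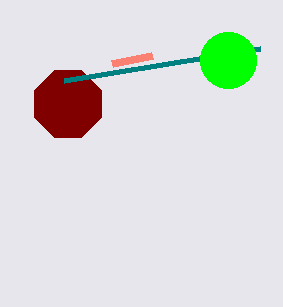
a_1 = 68
b_1 = 104
c_1 = 36
s_2 = 112
t_2 = 64
p_3 = 64
q_3 = 80
a_4 = 228
b_4 = 60
c_4 = 28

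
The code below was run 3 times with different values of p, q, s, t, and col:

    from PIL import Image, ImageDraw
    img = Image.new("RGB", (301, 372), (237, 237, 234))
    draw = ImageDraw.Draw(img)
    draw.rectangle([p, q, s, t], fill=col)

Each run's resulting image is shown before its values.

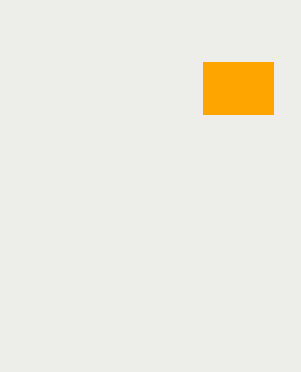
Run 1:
p = 203
q = 62
s = 273
t = 114
col = 'orange'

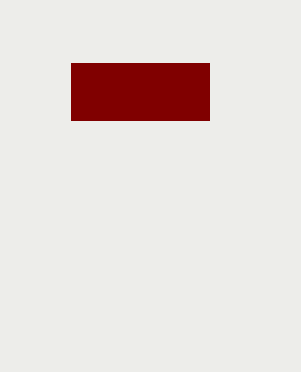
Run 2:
p = 71, q = 63, s = 209, t = 120, col = 'maroon'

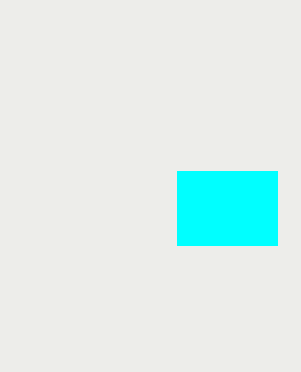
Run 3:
p = 177
q = 171
s = 277
t = 245
col = 'cyan'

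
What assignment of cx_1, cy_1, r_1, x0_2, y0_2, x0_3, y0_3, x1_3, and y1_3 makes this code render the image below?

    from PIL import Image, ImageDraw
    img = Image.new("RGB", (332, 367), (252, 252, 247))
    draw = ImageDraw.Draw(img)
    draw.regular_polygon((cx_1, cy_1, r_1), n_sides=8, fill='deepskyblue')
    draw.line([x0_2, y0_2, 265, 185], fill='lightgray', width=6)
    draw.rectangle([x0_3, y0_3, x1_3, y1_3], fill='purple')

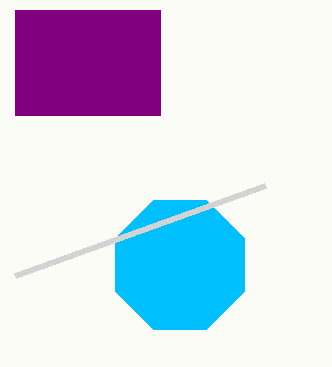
cx_1 = 180, cy_1 = 265, r_1 = 70, x0_2 = 15, y0_2 = 275, x0_3 = 15, y0_3 = 10, x1_3 = 160, y1_3 = 115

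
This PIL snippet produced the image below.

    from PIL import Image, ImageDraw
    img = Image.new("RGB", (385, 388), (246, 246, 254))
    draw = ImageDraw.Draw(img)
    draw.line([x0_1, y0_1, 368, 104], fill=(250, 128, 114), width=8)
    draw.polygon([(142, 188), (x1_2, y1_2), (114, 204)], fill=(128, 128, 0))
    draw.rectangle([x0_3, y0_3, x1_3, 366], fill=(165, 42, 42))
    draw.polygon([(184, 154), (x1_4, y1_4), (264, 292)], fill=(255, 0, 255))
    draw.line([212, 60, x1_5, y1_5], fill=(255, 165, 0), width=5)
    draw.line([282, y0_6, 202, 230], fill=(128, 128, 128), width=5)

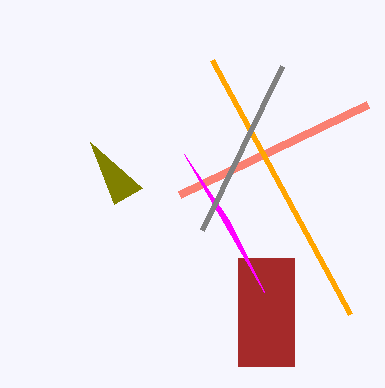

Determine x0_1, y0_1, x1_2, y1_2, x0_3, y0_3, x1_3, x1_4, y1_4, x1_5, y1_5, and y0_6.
x0_1 = 180; y0_1 = 194; x1_2 = 90; y1_2 = 142; x0_3 = 238; y0_3 = 258; x1_3 = 294; x1_4 = 230; y1_4 = 222; x1_5 = 350; y1_5 = 314; y0_6 = 66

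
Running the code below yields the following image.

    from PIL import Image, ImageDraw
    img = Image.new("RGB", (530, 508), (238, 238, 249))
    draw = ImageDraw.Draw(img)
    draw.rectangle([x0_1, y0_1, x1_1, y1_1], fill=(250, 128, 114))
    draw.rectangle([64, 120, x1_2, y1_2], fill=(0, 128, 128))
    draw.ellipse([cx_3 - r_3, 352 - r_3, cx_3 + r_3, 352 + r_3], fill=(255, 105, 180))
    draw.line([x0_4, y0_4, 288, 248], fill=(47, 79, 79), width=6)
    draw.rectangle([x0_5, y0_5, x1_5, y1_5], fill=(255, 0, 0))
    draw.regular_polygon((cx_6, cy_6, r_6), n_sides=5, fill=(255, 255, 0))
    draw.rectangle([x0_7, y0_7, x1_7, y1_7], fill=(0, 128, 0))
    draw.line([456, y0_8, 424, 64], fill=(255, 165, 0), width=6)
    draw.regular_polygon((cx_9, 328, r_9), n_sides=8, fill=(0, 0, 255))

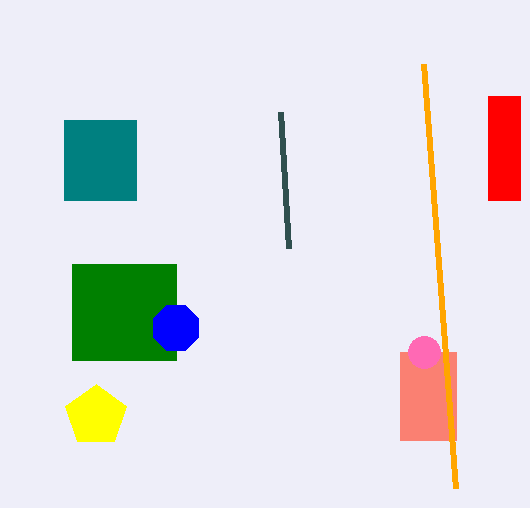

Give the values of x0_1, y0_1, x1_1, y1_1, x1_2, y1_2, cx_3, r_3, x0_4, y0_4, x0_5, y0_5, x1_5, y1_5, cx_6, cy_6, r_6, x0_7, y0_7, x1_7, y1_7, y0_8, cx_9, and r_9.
x0_1 = 400; y0_1 = 352; x1_1 = 456; y1_1 = 440; x1_2 = 136; y1_2 = 200; cx_3 = 424; r_3 = 16; x0_4 = 280; y0_4 = 112; x0_5 = 488; y0_5 = 96; x1_5 = 520; y1_5 = 200; cx_6 = 96; cy_6 = 416; r_6 = 32; x0_7 = 72; y0_7 = 264; x1_7 = 176; y1_7 = 360; y0_8 = 488; cx_9 = 176; r_9 = 24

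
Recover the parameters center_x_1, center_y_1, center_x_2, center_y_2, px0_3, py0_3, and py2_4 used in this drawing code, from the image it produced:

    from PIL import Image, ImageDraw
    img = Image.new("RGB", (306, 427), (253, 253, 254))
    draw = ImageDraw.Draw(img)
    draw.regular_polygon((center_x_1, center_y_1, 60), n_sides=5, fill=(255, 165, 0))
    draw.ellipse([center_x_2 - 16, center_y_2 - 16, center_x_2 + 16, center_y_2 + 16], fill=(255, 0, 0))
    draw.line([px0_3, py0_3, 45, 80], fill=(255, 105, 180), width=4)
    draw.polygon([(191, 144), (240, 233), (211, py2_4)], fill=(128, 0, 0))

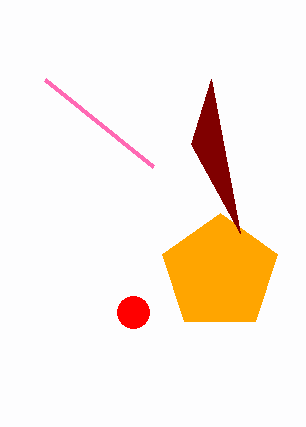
center_x_1 = 220
center_y_1 = 273
center_x_2 = 133
center_y_2 = 312
px0_3 = 153
py0_3 = 167
py2_4 = 79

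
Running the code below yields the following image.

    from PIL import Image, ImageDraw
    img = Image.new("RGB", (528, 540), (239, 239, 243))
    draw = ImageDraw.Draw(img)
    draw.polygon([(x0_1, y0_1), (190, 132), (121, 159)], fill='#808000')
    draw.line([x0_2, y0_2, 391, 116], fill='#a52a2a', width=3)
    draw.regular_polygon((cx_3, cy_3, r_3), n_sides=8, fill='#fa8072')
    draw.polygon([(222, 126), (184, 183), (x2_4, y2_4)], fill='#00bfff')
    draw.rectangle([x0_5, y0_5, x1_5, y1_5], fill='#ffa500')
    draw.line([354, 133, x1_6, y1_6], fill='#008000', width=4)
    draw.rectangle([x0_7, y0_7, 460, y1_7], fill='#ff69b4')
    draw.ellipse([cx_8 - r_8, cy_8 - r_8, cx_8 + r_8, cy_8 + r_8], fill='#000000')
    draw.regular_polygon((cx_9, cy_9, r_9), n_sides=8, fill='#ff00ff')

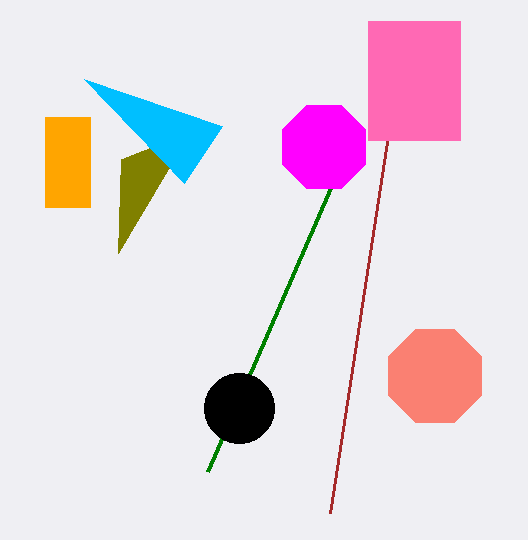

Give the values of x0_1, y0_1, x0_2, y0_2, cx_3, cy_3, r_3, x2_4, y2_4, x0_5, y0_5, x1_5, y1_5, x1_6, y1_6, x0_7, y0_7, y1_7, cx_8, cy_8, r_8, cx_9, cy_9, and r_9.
x0_1 = 118
y0_1 = 253
x0_2 = 330
y0_2 = 513
cx_3 = 435
cy_3 = 376
r_3 = 50
x2_4 = 84
y2_4 = 79
x0_5 = 45
y0_5 = 117
x1_5 = 90
y1_5 = 207
x1_6 = 207
y1_6 = 472
x0_7 = 368
y0_7 = 21
y1_7 = 140
cx_8 = 239
cy_8 = 408
r_8 = 35
cx_9 = 324
cy_9 = 147
r_9 = 45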